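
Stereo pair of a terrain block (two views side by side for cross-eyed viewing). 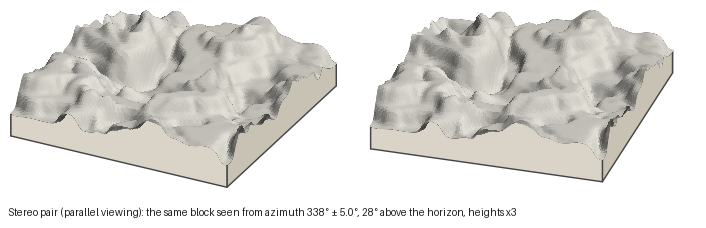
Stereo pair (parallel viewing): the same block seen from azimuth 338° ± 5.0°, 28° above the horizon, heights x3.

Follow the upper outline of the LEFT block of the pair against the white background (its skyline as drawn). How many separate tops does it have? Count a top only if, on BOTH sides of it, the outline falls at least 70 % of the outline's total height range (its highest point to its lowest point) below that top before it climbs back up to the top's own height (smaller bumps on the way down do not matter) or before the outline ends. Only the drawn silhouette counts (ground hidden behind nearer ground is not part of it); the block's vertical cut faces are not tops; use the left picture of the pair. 0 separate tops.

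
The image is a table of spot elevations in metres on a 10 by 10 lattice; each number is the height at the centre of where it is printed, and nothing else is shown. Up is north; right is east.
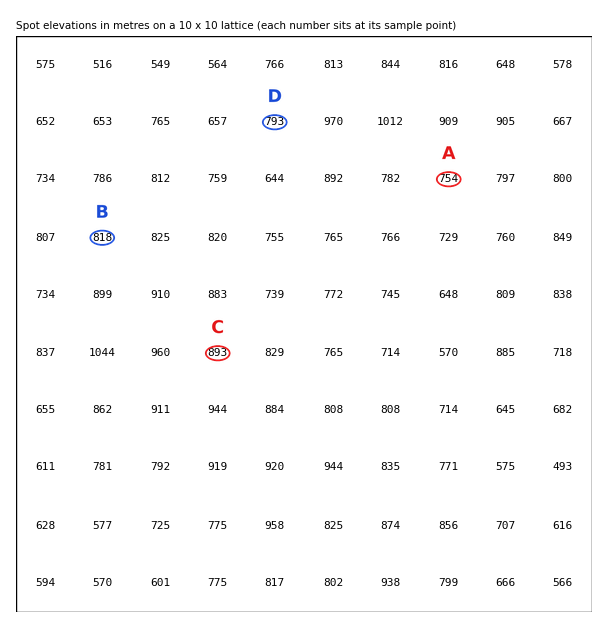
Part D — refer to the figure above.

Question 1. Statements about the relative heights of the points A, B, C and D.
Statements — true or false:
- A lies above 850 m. false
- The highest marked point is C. true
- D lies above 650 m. true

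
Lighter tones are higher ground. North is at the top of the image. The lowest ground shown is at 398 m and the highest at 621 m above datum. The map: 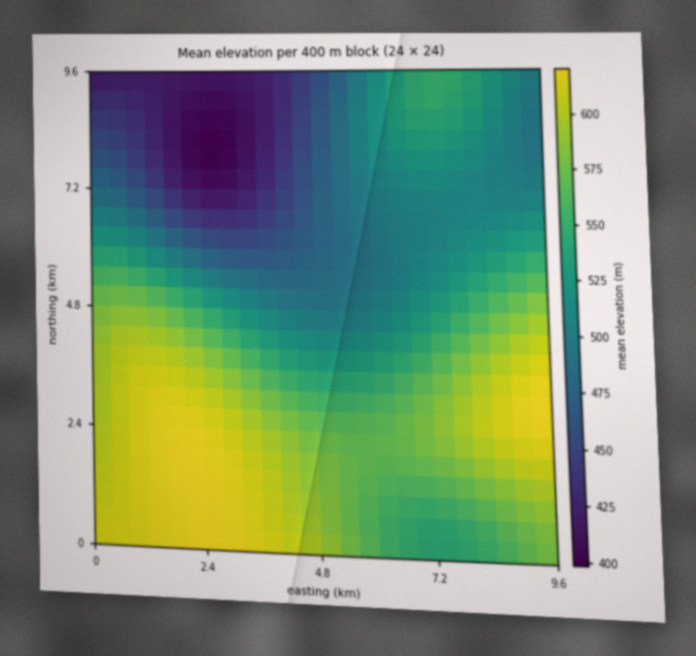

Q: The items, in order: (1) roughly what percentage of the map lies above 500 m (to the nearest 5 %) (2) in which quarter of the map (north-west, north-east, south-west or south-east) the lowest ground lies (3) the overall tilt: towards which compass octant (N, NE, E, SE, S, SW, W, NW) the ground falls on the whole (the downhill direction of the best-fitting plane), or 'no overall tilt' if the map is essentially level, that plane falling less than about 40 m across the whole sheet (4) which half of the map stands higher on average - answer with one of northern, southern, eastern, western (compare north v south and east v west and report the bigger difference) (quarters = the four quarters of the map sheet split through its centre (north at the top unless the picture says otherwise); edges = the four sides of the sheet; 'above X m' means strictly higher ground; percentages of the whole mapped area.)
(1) Roughly 70 % of the ground is higher than 500 m.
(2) The lowest ground is in the north-west quarter.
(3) The general tilt is down to the north (the land rises towards the south).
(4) Taken as a whole, the southern half is higher than the northern.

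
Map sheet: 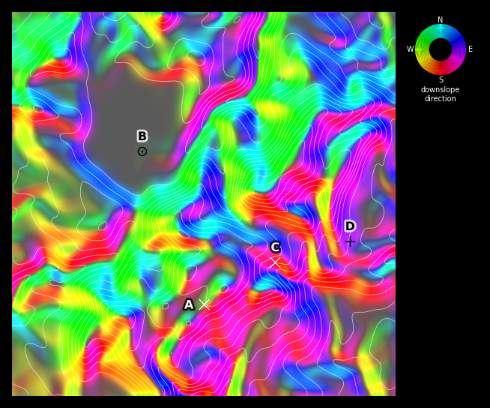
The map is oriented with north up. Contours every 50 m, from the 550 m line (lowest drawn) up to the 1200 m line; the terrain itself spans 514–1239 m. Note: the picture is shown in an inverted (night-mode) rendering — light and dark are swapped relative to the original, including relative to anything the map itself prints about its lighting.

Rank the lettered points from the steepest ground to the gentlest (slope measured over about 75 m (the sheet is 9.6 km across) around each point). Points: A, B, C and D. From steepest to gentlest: C D A B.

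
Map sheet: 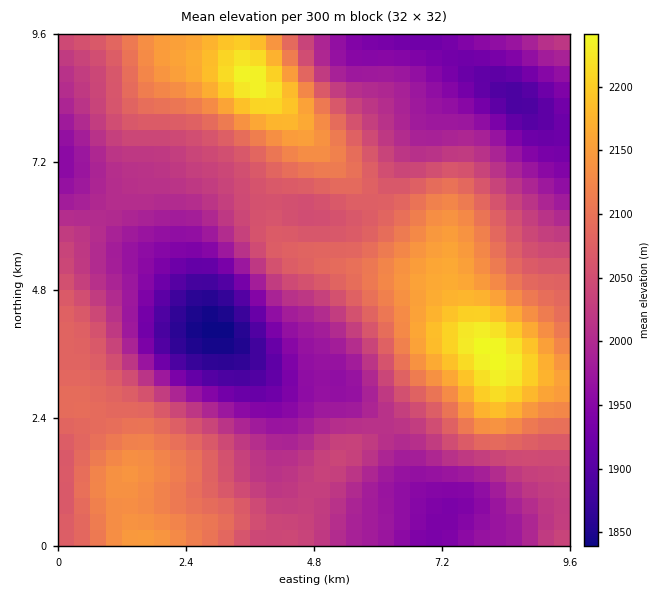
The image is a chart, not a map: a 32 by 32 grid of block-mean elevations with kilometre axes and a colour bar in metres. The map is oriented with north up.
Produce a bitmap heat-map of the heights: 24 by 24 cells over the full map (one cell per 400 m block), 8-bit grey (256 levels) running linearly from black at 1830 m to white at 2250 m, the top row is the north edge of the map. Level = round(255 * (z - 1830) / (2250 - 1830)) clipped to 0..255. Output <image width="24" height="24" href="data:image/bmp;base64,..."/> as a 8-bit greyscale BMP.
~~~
<image width="24" height="24" href="data:image/bmp;base64,Qk12BgAAAAAAADYEAAAoAAAAGAAAABgAAAABAAgAAAAAAEACAAATCwAAEwsAAAABAAAAAAAAAAAAAAEBAQACAgIAAwMDAAQEBAAFBQUABgYGAAcHBwAICAgACQkJAAoKCgALCwsADAwMAA0NDQAODg4ADw8PABAQEAAREREAEhISABMTEwAUFBQAFRUVABYWFgAXFxcAGBgYABkZGQAaGhoAGxsbABwcHAAdHR0AHh4eAB8fHwAgICAAISEhACIiIgAjIyMAJCQkACUlJQAmJiYAJycnACgoKAApKSkAKioqACsrKwAsLCwALS0tAC4uLgAvLy8AMDAwADExMQAyMjIAMzMzADQ0NAA1NTUANjY2ADc3NwA4ODgAOTk5ADo6OgA7OzsAPDw8AD09PQA+Pj4APz8/AEBAQABBQUEAQkJCAENDQwBEREQARUVFAEZGRgBHR0cASEhIAElJSQBKSkoAS0tLAExMTABNTU0ATk5OAE9PTwBQUFAAUVFRAFJSUgBTU1MAVFRUAFVVVQBWVlYAV1dXAFhYWABZWVkAWlpaAFtbWwBcXFwAXV1dAF5eXgBfX18AYGBgAGFhYQBiYmIAY2NjAGRkZABlZWUAZmZmAGdnZwBoaGgAaWlpAGpqagBra2sAbGxsAG1tbQBubm4Ab29vAHBwcABxcXEAcnJyAHNzcwB0dHQAdXV1AHZ2dgB3d3cAeHh4AHl5eQB6enoAe3t7AHx8fAB9fX0Afn5+AH9/fwCAgIAAgYGBAIKCggCDg4MAhISEAIWFhQCGhoYAh4eHAIiIiACJiYkAioqKAIuLiwCMjIwAjY2NAI6OjgCPj48AkJCQAJGRkQCSkpIAk5OTAJSUlACVlZUAlpaWAJeXlwCYmJgAmZmZAJqamgCbm5sAnJycAJ2dnQCenp4An5+fAKCgoAChoaEAoqKiAKOjowCkpKQApaWlAKampgCnp6cAqKioAKmpqQCqqqoAq6urAKysrACtra0Arq6uAK+vrwCwsLAAsbGxALKysgCzs7MAtLS0ALW1tQC2trYAt7e3ALi4uAC5ubkAurq6ALu7uwC8vLwAvb29AL6+vgC/v78AwMDAAMHBwQDCwsIAw8PDAMTExADFxcUAxsbGAMfHxwDIyMgAycnJAMrKygDLy8sAzMzMAM3NzQDOzs4Az8/PANDQ0ADR0dEA0tLSANPT0wDU1NQA1dXVANbW1gDX19cA2NjYANnZ2QDa2toA29vbANzc3ADd3d0A3t7eAN/f3wDg4OAA4eHhAOLi4gDj4+MA5OTkAOXl5QDm5uYA5+fnAOjo6ADp6ekA6urqAOvr6wDs7OwA7e3tAO7u7gDv7+8A8PDwAPHx8QDy8vIA8/PzAPT09AD19fUA9vb2APf39wD4+PgA+fn5APr6+gD7+/sA/Pz8AP39/QD+/v4A////AJSitsC+tqyikIKBfnNkXFVJQkVQVVttfJKltrq1rqahlYR8e3VnXVVMREJJVF5td5KpuLmzqp+UiHl0eXhsXlVNSEZKWWp1eZOouLy2raGQf3Jwdnx4aFpUVltga3h9fpKgrbWxqJ2Ne25obXl/dmhjbHyHjY2KiZmdoaekmIt6aV1XXWlvcG5ygJaut66inp+fm5uSf2tZSkRGUFdYYXGClKzL29C9tp2clopzVkE0LS87TFFQYH6ZrsPe7+jUxpiXi3BLLBwXFyI6TlNVa42uxtru+PHawpiTf1syFwsIDSRCU1llfZy71Of2+OjNs5eNdVMvFgkHEzNQW2R4kKa/0+Ls5tK6p5CAbFQ4HxERI0lmb3qNn6+/zNPVy7ennYRyY1VCLyMnPmWBi5OdqLXCyszFtaOYlX1uX1NJQDtFX4CTmJydo7C8xsi9qZWKiHduYlhSTk9edouSkJCRl6OxvsO2oIt+eGdoaGRhXmJuf4qKhYeNkpmmtbqsloJyZ1hhaWxsbHB4goqMjJGYlpKYpquchnRkV09caW5wc3l+hZCboqiml4eCipGGdGJTSE9gcXZ2eYCGj5+uubenj3ltbHJwYk9BPVdrfoiIiY6Zqr3JybaagW9hW11bTTkxN2R2iJifoqq60eLgy6eHdWldVVFHNSYqOW16iqGyucTY7/XgtodtZmNbUEQ3Kig0RHN+jaW7xc7g8u3JlWlTUFFNRTw3Nz5NV4GKl6u+xcvY4tawg2BLQ0A9Oz9GTVRkcA=="/>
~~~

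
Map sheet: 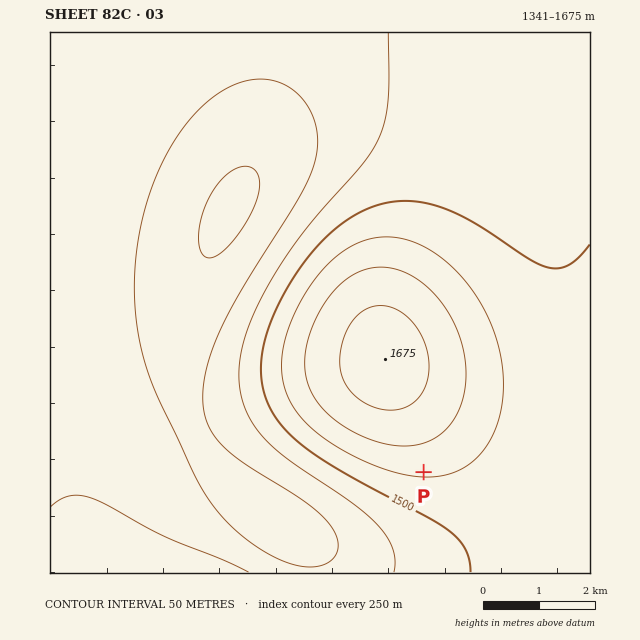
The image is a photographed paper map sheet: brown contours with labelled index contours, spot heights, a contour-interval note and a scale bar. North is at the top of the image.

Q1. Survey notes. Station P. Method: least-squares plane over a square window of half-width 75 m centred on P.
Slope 5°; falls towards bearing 179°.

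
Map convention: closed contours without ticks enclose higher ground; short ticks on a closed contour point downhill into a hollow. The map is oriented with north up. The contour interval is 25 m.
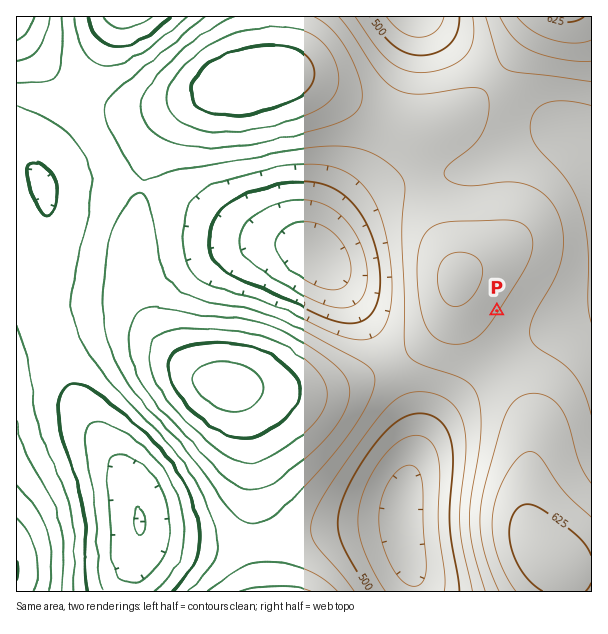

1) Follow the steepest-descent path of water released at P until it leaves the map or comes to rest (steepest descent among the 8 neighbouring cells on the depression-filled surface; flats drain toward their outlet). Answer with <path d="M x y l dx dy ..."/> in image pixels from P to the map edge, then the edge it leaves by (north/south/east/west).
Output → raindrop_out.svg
<path d="M497 311l15 15 79 0"/>
exit: east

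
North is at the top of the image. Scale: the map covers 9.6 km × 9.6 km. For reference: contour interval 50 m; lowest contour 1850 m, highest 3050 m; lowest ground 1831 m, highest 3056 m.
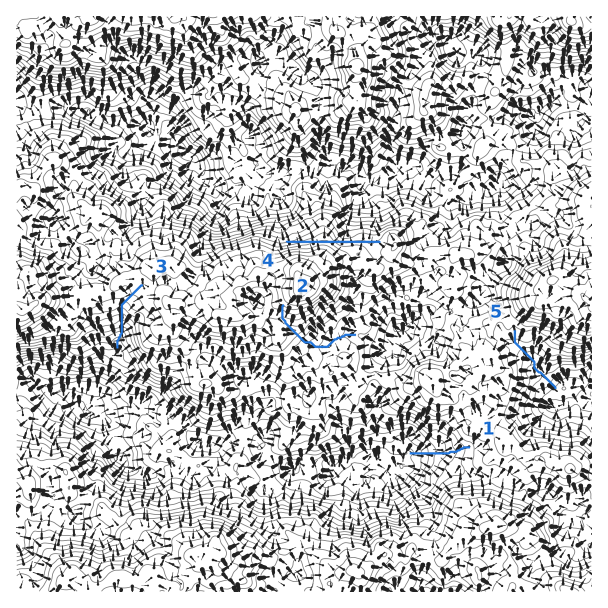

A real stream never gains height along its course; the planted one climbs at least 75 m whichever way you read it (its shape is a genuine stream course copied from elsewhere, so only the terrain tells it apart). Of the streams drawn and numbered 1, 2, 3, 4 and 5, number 4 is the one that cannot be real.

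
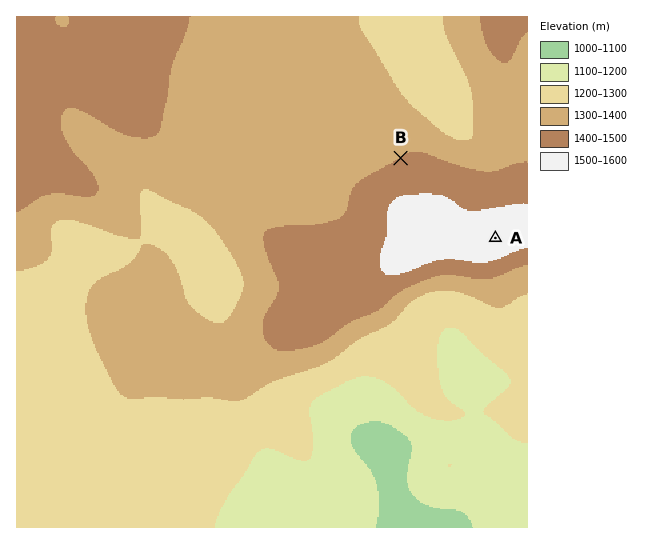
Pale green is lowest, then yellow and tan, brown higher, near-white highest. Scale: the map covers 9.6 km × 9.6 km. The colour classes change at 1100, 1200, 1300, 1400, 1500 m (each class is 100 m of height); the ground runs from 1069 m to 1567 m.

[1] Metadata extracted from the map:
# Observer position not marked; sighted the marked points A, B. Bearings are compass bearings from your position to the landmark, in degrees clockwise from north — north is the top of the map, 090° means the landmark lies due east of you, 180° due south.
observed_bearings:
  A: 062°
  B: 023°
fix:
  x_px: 329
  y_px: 326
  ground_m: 1430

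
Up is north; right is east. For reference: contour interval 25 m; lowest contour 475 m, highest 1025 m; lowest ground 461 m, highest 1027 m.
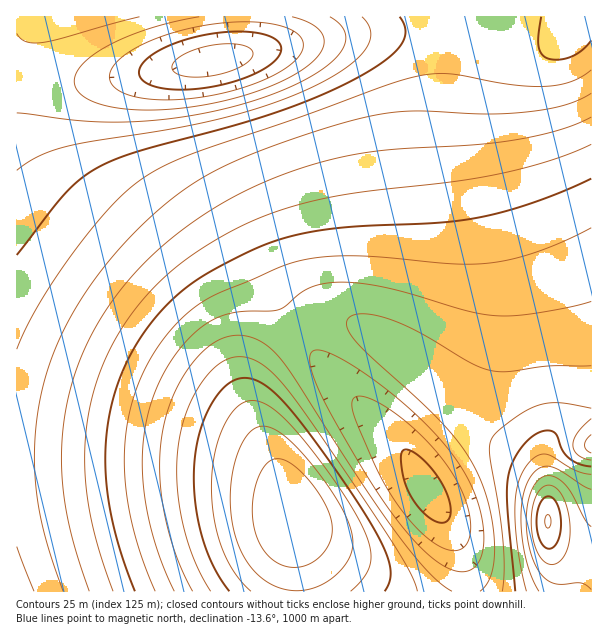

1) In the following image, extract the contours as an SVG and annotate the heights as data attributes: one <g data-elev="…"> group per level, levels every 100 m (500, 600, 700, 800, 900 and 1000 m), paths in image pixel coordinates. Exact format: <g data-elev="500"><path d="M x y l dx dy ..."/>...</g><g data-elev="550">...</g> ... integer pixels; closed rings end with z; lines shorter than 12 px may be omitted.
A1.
<g data-elev="500"><path d="M167 89l-12-2-9-4-6-6-1-6 3-6 7-8 11-7 14-6 32-9 34-3 15 1 12 2 8 4 6 6 0 8-7 9-11 8-17 7-19 7-21 4-21 2z"/></g><g data-elev="600"><path d="M362 17l6 7 3 9-2 9-5 9-9 9-13 11-37 20-41 15-49 14-41 8-82 13-30 7-24 9-21 13"/></g><g data-elev="700"><path d="M591 117l-31 13-41 9-42 6-102 6-34 6-35 10-43 16-39 19-38 25-34 28-31 35-25 37-18 39-12 42-4 44 2 43 8 44 17 52"/></g><g data-elev="800"><path d="M462 572l-7-1-9-4-20-14-21-23-24-32-31-51-30-54-10-28 0-9 3-5 8-1 15 6 21 12 26 18 43 38 18 20 14 18 11 18 7 18 6 18 2 18-1 15-4 13-8 8z"/><path d="M591 301l-22 6-35 6-21 3-18 0-28-5-84-24-26-4-22-1-15 2-12 5-29 20-46 4-15 4-14 8-21 20-20 29-13 31-6 33-1 36 5 39 11 41 15 37"/></g><g data-elev="900"><path d="M351 591l14-15 6-15-2-16-9-23-27-43-37-48-24-23-11-6-9-2-7 2-8 5-7 9-6 10-9 27-4 33 3 32 8 30 12 24 17 19"/><path d="M591 474l-15-3-24-15-7-2-6 1-6 4-10 12-7 20-1 25 3 38 8 37"/></g><g data-elev="1000"><path d="M546 548l5 1 5-4 3-8 2-10-3-20-4-8-5-3-4 1-4 4-3 8-1 9 2 19 3 7z"/></g>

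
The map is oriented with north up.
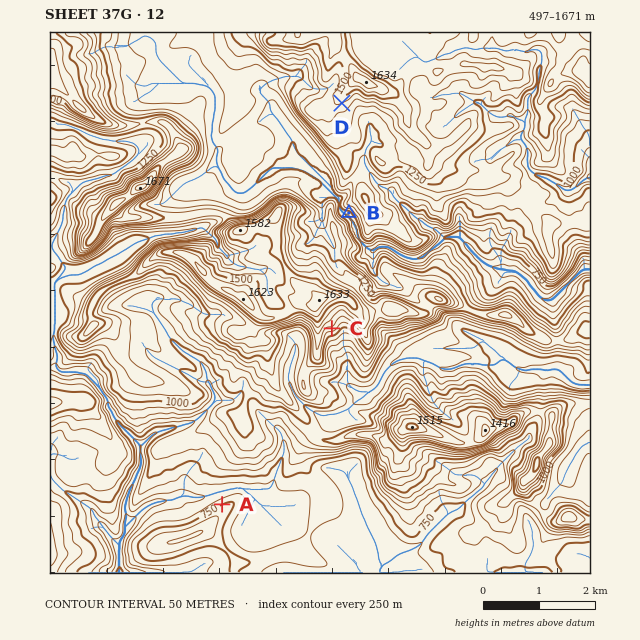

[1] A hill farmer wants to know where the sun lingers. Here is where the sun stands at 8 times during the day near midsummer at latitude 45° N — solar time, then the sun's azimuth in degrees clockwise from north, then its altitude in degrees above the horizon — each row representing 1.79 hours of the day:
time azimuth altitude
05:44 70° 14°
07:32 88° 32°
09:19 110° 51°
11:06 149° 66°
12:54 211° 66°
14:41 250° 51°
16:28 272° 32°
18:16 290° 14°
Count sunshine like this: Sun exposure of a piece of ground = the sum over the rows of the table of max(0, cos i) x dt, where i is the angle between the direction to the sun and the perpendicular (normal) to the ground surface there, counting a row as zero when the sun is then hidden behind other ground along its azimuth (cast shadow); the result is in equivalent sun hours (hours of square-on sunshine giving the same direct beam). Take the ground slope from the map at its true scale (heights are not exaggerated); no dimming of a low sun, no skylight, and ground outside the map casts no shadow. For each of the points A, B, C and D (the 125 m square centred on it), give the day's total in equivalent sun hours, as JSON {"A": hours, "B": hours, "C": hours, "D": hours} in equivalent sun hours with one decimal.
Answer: {"A": 7.8, "B": 6.4, "C": 7.8, "D": 8.6}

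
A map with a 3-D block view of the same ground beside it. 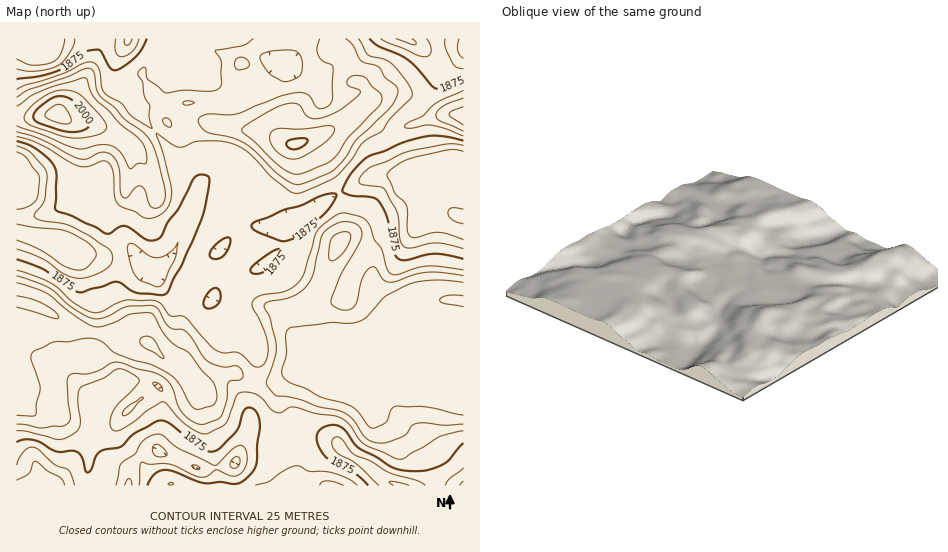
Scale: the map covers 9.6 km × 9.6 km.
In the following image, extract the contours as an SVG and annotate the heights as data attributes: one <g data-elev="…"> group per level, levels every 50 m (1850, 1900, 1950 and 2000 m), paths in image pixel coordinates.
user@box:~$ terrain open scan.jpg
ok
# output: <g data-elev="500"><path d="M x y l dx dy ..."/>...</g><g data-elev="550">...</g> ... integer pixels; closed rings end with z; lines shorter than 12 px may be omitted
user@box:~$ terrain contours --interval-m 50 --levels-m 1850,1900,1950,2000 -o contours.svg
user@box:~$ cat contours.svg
<g data-elev="1850"><path d="M116 485l5-22 14-9 9-14 10-5 8 0 16 13 37 18 22-20 6 0 3 6 1 8-2 8-4 6-6 2-6-1-13-5-9 6-7 1-29-13-21 0-9-2-1 5-1 18"/><path d="M379 485l-24-22-19-11-4-7 2-7 3-1 4 1 10 14 5 4 14 5 20 12 27 7 8 5"/><path d="M445 485l5-7 13-10"/><path d="M17 465l3-8 5-7 4-2 6 0 20 17 14 5 5 15"/><path d="M154 286l-14-6-6-6-6-18 0-11 2-2 3 1 16 12 9 2 6-2 6-4 8-10-3 16-10 23-5 5z"/><path d="M463 249l-25-6-10 1-17 4-7-1-4-8-3-27-12-22-4-3-19-3-3-3 3-6 7-7 36-16 42-8 16 1"/><path d="M17 146l14 7 13 14 3 6-2 27-10 14 0 3 7 4 25 4 21 10 21 14 3 4 1 6-4 7-8 6-13 5-11 1-14-4-22-16-24-9"/><path d="M463 69l-7-2-3-3-8-16 0-9"/><path d="M75 39l-1 5-4 9-6 8-7 5-9 3-13 2-18-2"/><path d="M139 39l-6 11-6 5-5 2-4-1-2-5 0-12"/><path d="M427 39l3 5 1 7-1 4-5 2-8-2-36-16"/></g><g data-elev="1900"><path d="M168 484l4 1 1-2-2-1z"/><path d="M357 485l-8-6-13-5-10-2-17-1-12-5-12 4-16 12-14 3"/><path d="M17 431l10 0 30 8 7 0 9-5 4-3 3-6-2-24 2-12 3-3 21-8 11-8 4-1 13 4 7 7-7 11-14 13-5 8-3 13 1 3 4 3 4-1 7-3 21-17 15-8 4 1 12 15 10 8 12 7 8 0 17-9 12-28 2-3 6-1 8 1 6 3 12 13 6 4 4-1 7-4 5-1 22 6 25 4 9 7 10 15 5 5 34 15 6 0 36-23 23-5"/><path d="M160 391l-6-6-1-2 4 0 4 3 1 5z"/><path d="M463 270l-35-4-11 2-19 6-6 0-5-4-5-20-8-11-4-13-3-5-6-4-13-4-6 0-5 1-15 11-6 7-11 40-7 11-11 8-25 4-6 3-3 3-1 6 12 23 4 17 0 8-3 7-2 3-5 2-6-2-14-12-15 0-8-3-28-31-6-3-10 0-9-11-5-4-31-1-10 4-14 8-10 0-18-9-15-15-9-5-33-13"/><path d="M17 136l22 8 39 22 10 0 15-5 5 1 3 4 2 6 1 23 3 8 5 4 12 4 12 7 8 0 8-5 6-6 3-10-1-15-13-49 15 11 7 3 6 0 10-5 7-1 19 0 14 4 14 8 22 23 16 13 7 4 6 0 29-12 8-6 15-16 10-15 20-13 8-12 22-22 0-5-2-6-15-19-10-7-17-5-10-16"/><path d="M463 90l-25 12-15 14-15 7-4 3 2 2 4 0 15-3 7 0 15 4 16 7"/><path d="M281 81l-10-6-5-5-6-10 2-6 9-3 16-1 7 1 5 3 3 9-2 12-9 6z"/><path d="M253 39l-10 7-27 4 5 12 1 21-2 5-5 3-32-1-18 3-17-14-3-12-4 2-3 6 4 7 2 14 6 9-1 12 3 12-19-12-11-14-17-10-3-6-3-18-3-5-4-2-8 1-20 10-38 12-9 5"/></g><g data-elev="1950"><path d="M17 415l16 1 3-2 0-10 4-17-9-28 2-7 21-10 15 0 16-4 14 2 17 14 35 10 17 9 10 10 11 20 6 6 5 0 13-4 3-4 1-5-2-10-3-6-11-11-12-16-14-8-7-6-16-25-5-2-16 2-23 11-9 2-5-1-19-10-29-23-29-10"/><path d="M463 282l-25-2-24 2-29 14-18 20-7 5-11 2-19 0-40 5-4 6 0 20-4 18 2 6 7 5 14 5 16 9 22 6 10 4 6 6 9 12 4 3 14-6 5-12 5-4 30 1 37 8"/><path d="M330 260l3 1 3-2 10-9 4-11 1-3-2-3-8-1-9 6-3 15z"/><path d="M293 174l11-1 28-13 7-7 9-15 31-33 3-5-1-5-9-9-7-8-10-3-6 3-2 4 1 3 11 5 1 3-16 14-14 8-11 3-8 0-6-4-6-9-11-1-16 6-30 18 0 3 1 2 12 9 21 21 9 7z"/><path d="M17 126l59 22 8 1 18-4 9 1 10 7 9 16 8-6 7 1 1-2 0-10-5-11-21-17-11-13-13-12-5-7-6-14-39 11-15 7-14 10"/><path d="M463 107l-11 4-3 3 1 3 13 8"/></g><g data-elev="2000"><path d="M289 148l5 1 5-1 6-3 3-5-6-2-12 2-4 4z"/><path d="M69 132l15-2 4-3 2-3-14-20-6-5-8-3-8 1-14 9-6 7 0 6 4 4z"/></g>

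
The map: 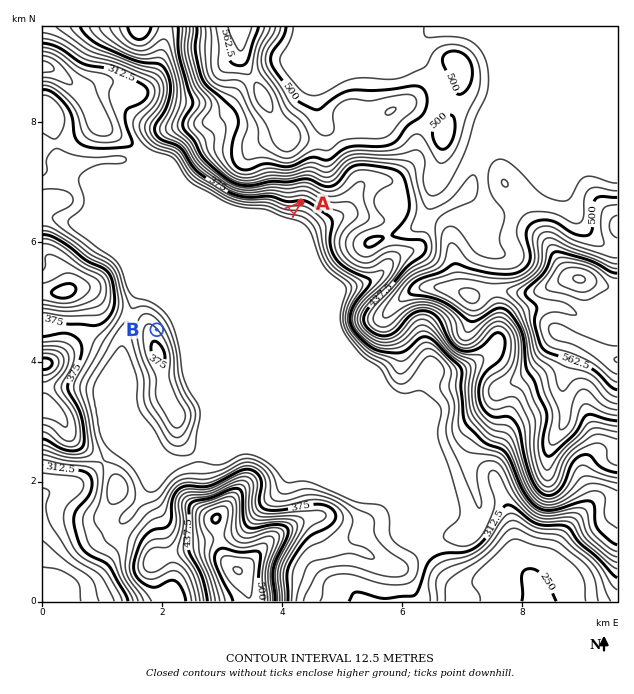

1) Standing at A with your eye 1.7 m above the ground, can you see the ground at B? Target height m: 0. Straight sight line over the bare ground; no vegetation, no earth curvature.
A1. yes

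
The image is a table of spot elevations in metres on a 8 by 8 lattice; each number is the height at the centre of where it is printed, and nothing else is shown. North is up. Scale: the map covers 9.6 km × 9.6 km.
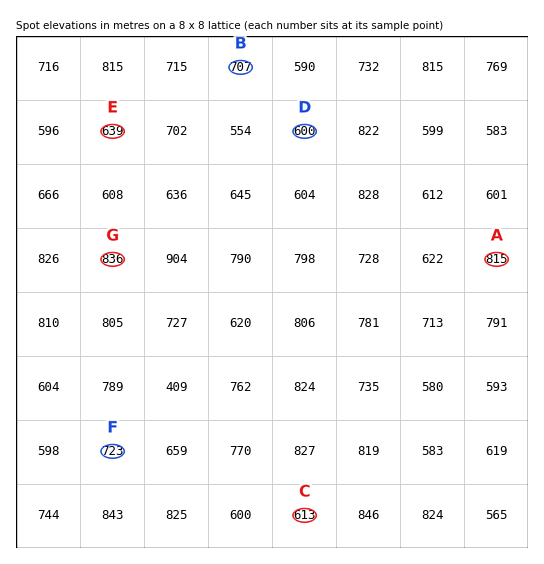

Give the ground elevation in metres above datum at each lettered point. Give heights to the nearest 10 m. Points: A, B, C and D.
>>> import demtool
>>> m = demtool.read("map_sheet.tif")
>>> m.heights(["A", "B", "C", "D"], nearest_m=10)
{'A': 820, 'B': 710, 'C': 610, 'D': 600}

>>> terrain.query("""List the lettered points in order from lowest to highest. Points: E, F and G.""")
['E', 'F', 'G']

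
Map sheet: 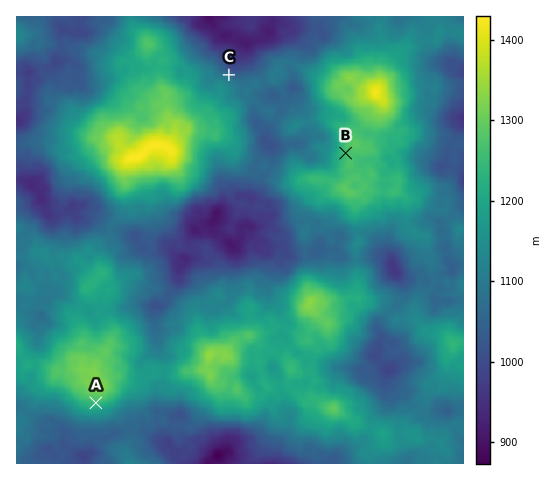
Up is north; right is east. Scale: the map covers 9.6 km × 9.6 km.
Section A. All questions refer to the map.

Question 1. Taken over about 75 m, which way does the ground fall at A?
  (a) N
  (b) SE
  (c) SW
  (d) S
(d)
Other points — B W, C NE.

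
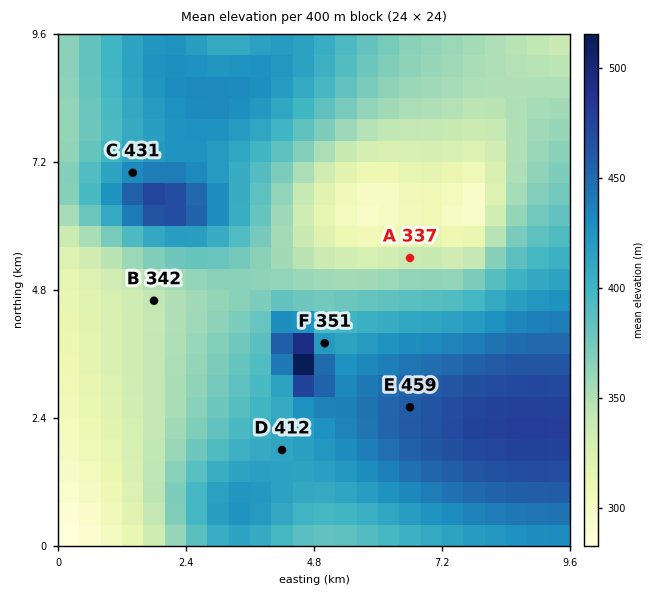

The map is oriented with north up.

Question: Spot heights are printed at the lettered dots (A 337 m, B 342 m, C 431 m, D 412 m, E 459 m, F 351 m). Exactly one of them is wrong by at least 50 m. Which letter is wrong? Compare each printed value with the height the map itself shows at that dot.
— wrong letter F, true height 414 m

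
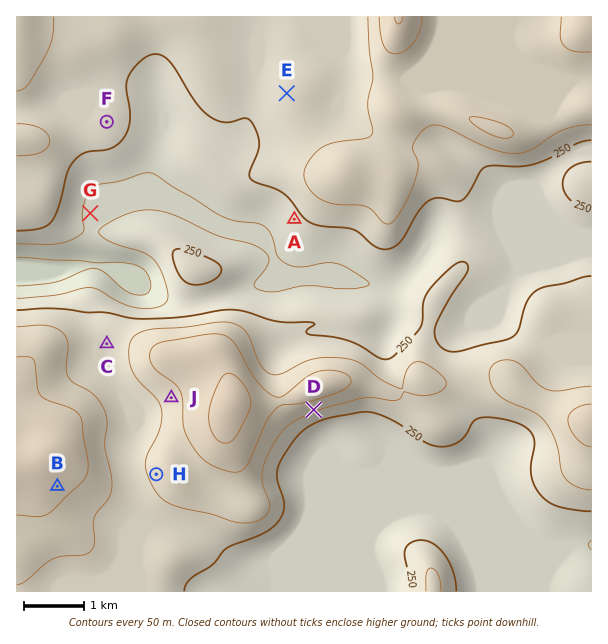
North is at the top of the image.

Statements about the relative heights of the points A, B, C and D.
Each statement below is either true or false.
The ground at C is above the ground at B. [false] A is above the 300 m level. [false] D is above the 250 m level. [true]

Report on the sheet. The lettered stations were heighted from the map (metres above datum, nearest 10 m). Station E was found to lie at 280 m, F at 260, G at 200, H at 320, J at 330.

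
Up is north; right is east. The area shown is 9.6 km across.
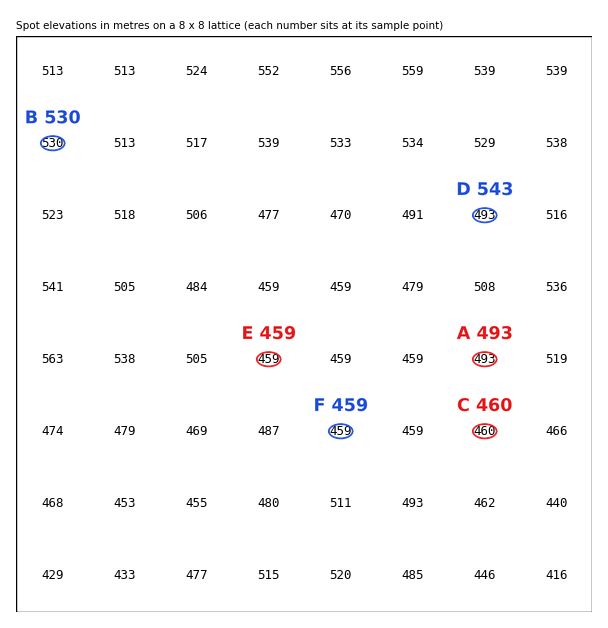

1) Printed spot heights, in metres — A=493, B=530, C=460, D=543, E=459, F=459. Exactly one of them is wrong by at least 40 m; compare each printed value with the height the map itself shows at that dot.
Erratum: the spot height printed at D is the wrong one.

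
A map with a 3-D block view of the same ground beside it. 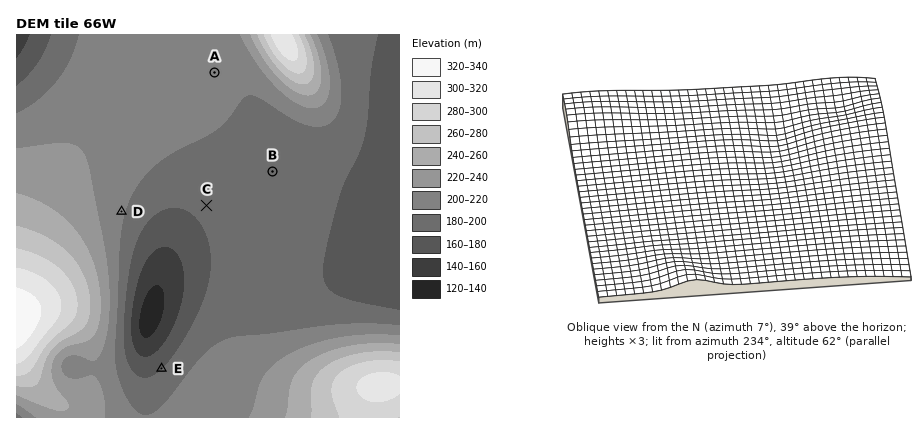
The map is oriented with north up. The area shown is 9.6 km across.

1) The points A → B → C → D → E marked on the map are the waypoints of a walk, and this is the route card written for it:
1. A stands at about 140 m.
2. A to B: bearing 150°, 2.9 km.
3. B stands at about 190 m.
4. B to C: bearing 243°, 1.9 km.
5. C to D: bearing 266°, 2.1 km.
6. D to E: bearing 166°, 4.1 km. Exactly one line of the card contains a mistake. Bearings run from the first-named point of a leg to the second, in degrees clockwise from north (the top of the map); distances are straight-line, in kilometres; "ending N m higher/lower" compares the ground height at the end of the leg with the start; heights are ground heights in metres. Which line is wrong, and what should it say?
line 1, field height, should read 210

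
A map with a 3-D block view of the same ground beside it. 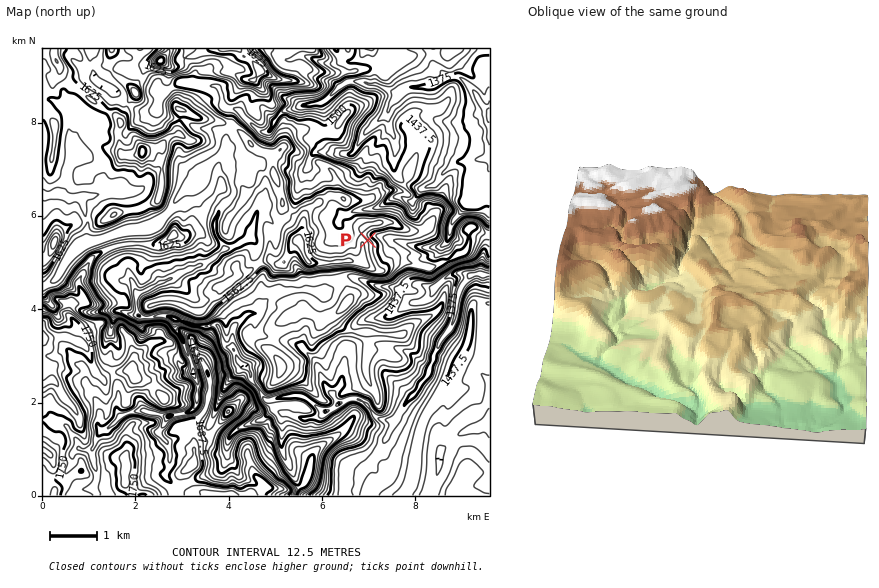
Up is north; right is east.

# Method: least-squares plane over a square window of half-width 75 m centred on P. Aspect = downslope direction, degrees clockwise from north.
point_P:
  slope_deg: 11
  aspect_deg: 53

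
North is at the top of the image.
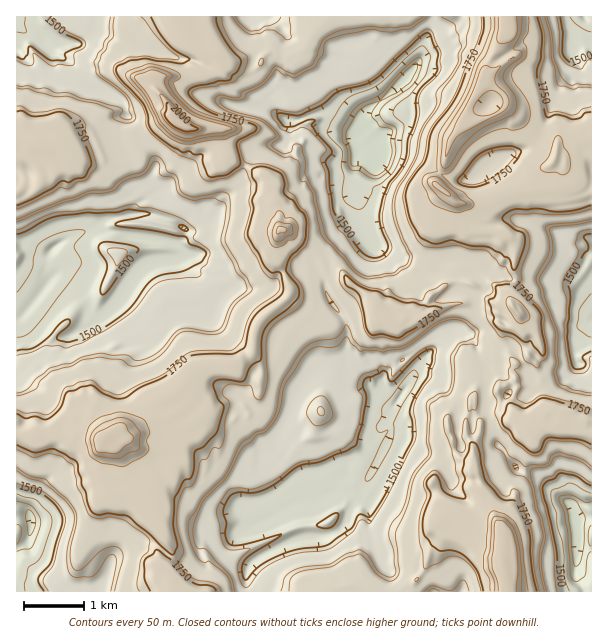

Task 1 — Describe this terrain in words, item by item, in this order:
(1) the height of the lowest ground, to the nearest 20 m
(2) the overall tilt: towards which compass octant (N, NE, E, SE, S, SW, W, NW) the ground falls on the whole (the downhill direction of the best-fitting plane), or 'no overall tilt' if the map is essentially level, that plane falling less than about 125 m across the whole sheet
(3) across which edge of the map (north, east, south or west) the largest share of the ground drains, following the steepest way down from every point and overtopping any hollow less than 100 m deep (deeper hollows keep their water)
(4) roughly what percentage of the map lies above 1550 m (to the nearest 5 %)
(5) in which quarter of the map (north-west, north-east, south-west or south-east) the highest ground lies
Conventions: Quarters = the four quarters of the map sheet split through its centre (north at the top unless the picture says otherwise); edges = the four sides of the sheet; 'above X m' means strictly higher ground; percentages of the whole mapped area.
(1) About 1340 m is the lowest elevation on the sheet.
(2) No overall tilt - high and low ground are spread across the sheet.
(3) The largest share of the runoff leaves by the western edge.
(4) Roughly 80 % of the ground is higher than 1550 m.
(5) The highest point lies in the north-west quarter of the map.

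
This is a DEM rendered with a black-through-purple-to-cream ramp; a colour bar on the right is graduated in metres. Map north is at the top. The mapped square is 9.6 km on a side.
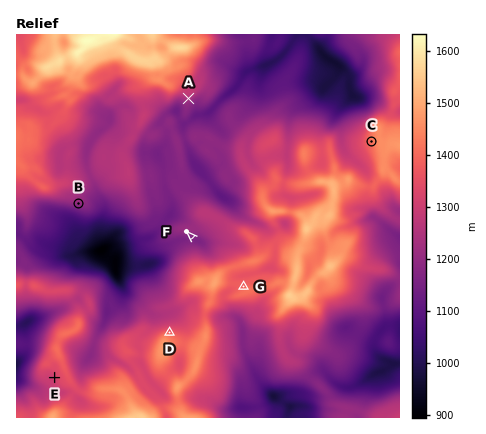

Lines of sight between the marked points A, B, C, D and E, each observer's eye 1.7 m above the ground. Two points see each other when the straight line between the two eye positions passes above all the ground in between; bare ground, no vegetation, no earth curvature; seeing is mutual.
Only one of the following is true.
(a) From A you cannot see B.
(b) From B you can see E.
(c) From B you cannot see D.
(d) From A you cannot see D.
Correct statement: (a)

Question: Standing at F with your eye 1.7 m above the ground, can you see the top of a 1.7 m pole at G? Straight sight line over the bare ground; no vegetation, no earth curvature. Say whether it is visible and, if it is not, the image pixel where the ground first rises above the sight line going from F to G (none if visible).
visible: false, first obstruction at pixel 217 261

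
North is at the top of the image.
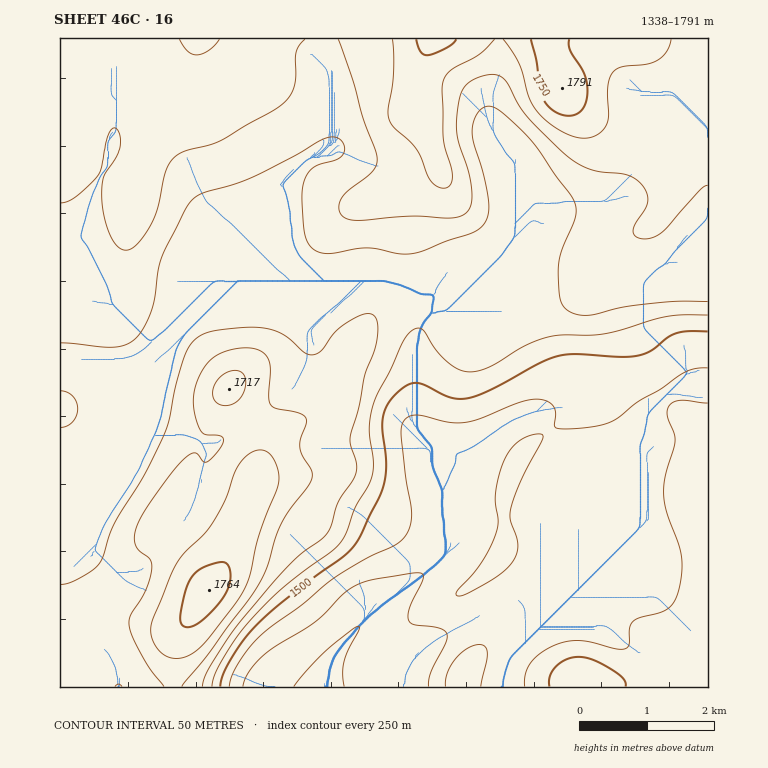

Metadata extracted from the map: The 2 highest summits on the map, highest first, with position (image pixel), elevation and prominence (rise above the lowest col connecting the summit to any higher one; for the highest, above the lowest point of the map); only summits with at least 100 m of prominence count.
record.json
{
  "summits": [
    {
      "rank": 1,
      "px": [562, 88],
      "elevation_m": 1791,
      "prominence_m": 453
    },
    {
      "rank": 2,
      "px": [209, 590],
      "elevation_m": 1764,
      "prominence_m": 175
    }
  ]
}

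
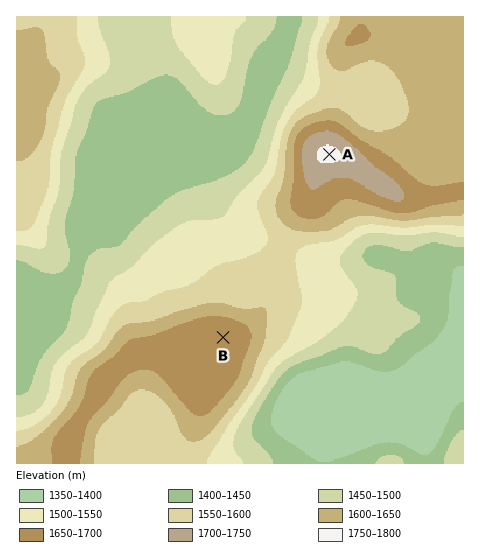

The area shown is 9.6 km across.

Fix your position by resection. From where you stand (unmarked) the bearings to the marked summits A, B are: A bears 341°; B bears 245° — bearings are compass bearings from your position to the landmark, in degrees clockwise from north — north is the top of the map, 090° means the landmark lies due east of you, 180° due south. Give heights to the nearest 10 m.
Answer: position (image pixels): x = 369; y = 269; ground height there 1460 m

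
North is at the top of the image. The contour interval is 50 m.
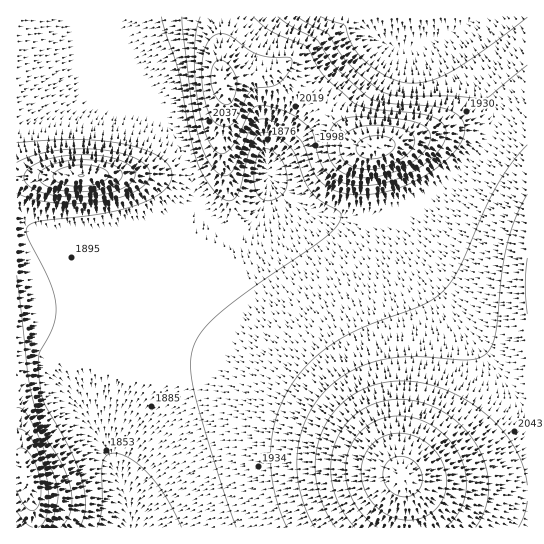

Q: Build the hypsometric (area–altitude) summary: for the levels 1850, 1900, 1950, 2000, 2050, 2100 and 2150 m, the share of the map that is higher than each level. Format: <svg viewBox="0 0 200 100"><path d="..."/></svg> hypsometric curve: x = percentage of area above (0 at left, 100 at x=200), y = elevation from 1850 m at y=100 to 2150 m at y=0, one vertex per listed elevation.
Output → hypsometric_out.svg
<svg viewBox="0 0 200 100"><path d="M189 100l-65-17-48-16-24-17-21-17-14-16-8-17"/></svg>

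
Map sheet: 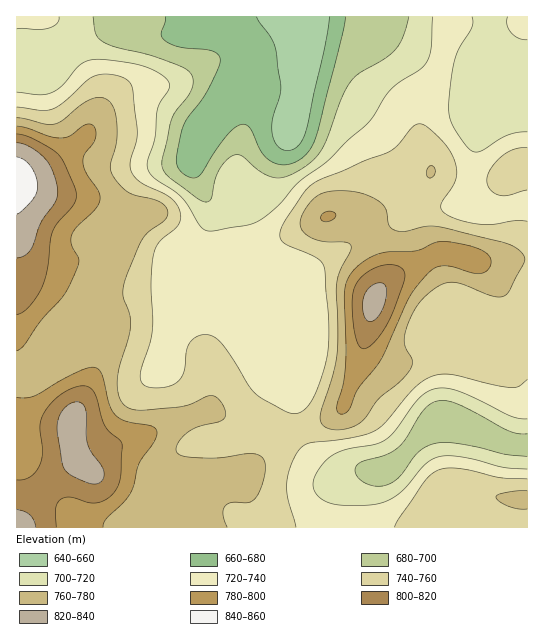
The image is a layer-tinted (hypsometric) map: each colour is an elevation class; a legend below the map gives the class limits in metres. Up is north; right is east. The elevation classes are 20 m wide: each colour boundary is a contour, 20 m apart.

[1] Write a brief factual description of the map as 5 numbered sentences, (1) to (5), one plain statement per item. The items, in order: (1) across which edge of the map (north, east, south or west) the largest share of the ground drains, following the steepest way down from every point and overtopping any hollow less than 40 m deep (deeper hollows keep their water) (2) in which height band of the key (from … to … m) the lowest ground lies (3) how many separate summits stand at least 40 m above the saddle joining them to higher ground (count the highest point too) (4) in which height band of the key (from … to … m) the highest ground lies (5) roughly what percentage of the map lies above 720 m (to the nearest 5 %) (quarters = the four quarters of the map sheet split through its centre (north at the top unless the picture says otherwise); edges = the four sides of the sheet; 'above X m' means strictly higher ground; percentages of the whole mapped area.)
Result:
(1) Drainage is mainly to the north: more ground falls towards that edge than towards any other.
(2) Between 640 and 660 m: that is the band holding the lowest ground.
(3) 3 summits rise at least 40 m above their surroundings.
(4) Between 840 and 860 m: that is the band holding the highest ground.
(5) Roughly 75 % of the ground is higher than 720 m.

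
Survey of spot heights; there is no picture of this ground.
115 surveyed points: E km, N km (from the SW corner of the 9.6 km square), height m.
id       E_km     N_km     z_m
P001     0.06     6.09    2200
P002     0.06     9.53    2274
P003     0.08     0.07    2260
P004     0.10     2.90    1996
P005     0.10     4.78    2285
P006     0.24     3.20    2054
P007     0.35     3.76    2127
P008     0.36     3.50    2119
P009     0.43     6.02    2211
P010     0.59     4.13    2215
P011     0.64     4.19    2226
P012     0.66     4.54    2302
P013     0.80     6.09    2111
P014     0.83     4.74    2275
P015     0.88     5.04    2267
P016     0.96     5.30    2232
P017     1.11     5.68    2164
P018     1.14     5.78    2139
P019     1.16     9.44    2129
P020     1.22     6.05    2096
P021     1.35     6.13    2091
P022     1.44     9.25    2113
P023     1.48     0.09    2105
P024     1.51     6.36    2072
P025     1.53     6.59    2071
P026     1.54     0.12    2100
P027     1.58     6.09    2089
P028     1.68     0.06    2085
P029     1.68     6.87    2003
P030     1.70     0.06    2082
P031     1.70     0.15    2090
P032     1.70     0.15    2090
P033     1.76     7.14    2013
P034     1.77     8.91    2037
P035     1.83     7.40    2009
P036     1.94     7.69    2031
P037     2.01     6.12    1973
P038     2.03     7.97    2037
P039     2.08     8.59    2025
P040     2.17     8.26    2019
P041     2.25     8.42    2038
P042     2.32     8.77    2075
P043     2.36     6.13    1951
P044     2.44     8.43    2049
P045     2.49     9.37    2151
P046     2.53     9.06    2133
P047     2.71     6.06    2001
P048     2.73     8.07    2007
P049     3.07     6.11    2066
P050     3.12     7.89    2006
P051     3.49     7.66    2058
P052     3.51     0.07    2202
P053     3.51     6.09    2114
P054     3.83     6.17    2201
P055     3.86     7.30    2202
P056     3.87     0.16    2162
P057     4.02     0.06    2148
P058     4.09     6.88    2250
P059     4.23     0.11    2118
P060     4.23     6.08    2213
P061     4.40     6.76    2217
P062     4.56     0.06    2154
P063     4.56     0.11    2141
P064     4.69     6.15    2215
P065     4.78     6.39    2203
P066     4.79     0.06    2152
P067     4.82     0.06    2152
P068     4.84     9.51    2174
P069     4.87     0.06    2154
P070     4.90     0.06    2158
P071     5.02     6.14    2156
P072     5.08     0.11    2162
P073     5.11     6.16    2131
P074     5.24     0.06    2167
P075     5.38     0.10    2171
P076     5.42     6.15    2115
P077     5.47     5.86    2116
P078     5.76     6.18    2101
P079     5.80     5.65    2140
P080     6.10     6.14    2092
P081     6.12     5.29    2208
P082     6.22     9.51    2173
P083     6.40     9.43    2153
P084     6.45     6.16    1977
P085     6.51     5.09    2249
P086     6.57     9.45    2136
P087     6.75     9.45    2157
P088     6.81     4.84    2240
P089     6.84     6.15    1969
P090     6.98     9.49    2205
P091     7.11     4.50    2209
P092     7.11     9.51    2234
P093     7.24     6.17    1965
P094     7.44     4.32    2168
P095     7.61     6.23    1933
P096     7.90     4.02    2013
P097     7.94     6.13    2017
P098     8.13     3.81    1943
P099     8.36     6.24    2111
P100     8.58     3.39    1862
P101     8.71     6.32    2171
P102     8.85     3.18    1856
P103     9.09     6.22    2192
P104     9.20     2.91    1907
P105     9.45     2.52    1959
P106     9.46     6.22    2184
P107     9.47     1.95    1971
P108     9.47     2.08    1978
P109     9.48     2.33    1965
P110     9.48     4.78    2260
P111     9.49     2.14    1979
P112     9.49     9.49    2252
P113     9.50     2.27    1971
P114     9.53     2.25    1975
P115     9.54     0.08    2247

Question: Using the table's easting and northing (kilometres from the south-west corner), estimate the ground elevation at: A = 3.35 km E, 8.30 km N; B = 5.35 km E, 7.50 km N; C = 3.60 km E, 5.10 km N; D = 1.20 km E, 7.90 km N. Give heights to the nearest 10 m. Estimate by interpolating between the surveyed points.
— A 2120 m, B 2090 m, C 2050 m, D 2040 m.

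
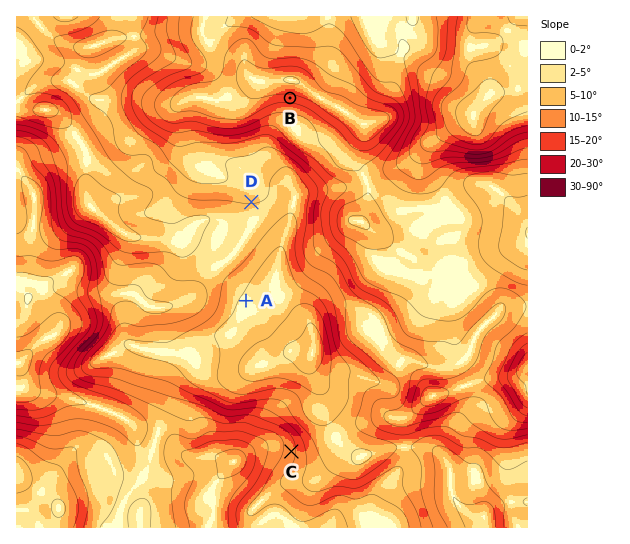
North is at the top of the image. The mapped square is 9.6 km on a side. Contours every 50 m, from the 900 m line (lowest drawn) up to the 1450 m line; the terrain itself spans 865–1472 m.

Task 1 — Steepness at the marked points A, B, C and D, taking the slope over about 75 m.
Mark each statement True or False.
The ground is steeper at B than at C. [True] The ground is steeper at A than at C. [False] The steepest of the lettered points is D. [False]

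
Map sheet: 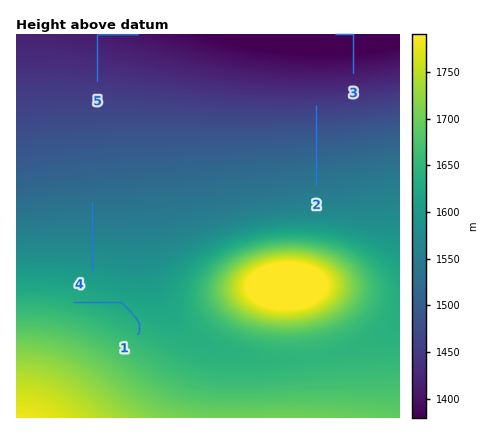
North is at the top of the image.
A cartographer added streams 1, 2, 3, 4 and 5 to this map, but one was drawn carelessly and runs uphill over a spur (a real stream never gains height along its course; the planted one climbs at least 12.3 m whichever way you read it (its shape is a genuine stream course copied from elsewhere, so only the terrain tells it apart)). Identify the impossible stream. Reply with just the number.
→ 1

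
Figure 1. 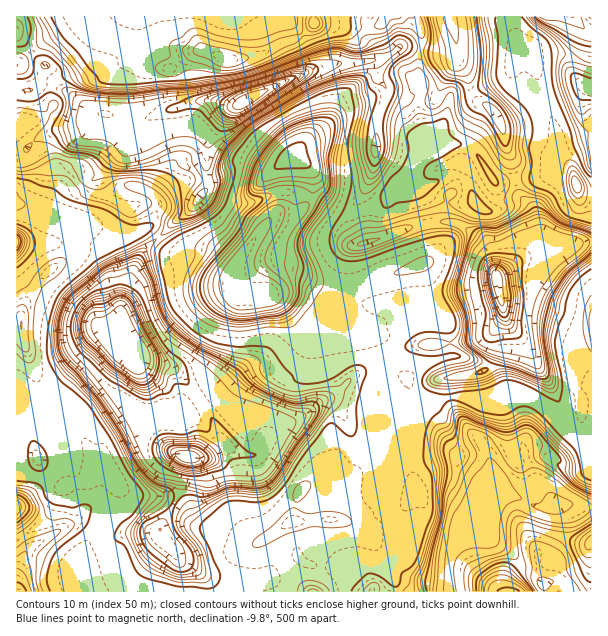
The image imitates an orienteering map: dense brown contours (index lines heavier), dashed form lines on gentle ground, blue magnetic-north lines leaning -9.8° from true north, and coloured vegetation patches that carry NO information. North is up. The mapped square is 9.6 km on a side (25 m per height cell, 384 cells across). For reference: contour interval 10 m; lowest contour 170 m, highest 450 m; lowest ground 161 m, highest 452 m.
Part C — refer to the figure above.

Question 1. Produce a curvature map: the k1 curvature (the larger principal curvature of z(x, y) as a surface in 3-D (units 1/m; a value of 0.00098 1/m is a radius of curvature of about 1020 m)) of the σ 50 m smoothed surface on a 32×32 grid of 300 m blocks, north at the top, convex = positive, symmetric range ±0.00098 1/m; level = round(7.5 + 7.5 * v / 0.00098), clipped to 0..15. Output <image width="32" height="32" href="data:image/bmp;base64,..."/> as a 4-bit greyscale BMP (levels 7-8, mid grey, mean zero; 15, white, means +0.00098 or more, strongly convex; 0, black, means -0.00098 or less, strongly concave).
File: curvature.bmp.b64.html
<image width="32" height="32" href="data:image/bmp;base64,Qk12AgAAAAAAAHYAAAAoAAAAIAAAACAAAAABAAQAAAAAAAACAAATCwAAEwsAABAAAAAAAAAAAAAAABEREQAiIiIAMzMzAERERABVVVUAZmZmAHd3dwCIiIgAmZmZAKqqqgC7u7sAzMzMAN3d3QDu7u4A////AIuIh4vcqYh5uJibqIvNpnmKmIi5damIiIiIisiJq5mKmKmJtofIiYeIiIj3iHqXneqJmaWNqIipiZiI23d7zapsiIjZqsuZiYmIiK93iod2q5iIr+uM3OqIiIith3iHismIife72oadiIiInZd5iM+YiI2qhGyHfqiIiKqaipubiIifi83ZmHn5iIi4p4pZ2IiI+oiZmYiHnYiIm5rsnpiIjNi8mIiInIqYiIvumruYeL2OubmHnOvKiYi5vN37yIrZ2WXJiKuIiZiIvb7aedjMjJd32N25iIiIiYn7iY24zZlnjK+4h4iIiIia95qdqMvJZ3v6m+3Kh4iIifrIusio+KnJ+auazIiIh4ycmMnoiq+pi8m7mZqoiImLzUm4zump/Yyni8h8iby5mfnNmIrKiIrrypjLjGp3m7v4iId06IiKnJzona2YqqiInep375iZmHnHbYrJ6ImamrusrMypmYzdm4u/l72ZuImJqru/eqq5mpmNnsraqLmIiLmoy3m6p3eqjOn5yZaKmZuouKqZloiIiJv/vtyXm5mpl7i5qrd4iInHbfu9yZqaqIm4yHnIq6h5mGeN/dmLmdmdiqeprf7////qh6z8m7qp2Yx4tnuIiJqu//2XiJvXZ8iLvZqpiIiKuYnf/e2l+Ye4nbh5qIiIiYiIiPuq2/d4yfqI"/>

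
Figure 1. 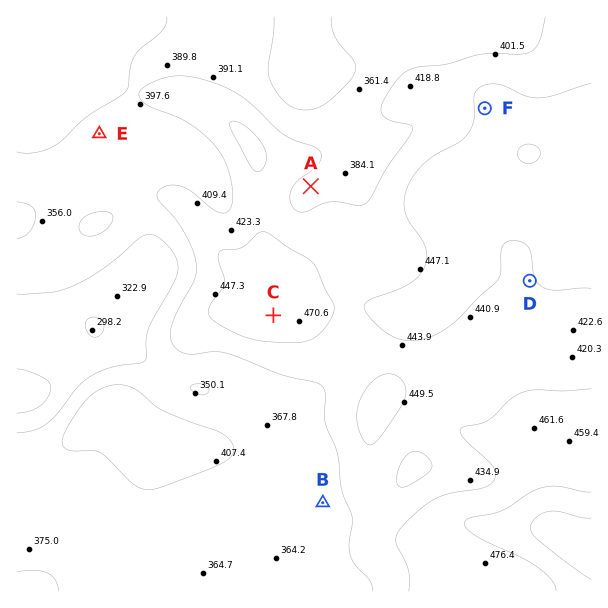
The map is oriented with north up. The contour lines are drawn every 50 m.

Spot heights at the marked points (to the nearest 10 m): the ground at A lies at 390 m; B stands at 370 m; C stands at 490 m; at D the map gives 450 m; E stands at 370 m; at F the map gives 460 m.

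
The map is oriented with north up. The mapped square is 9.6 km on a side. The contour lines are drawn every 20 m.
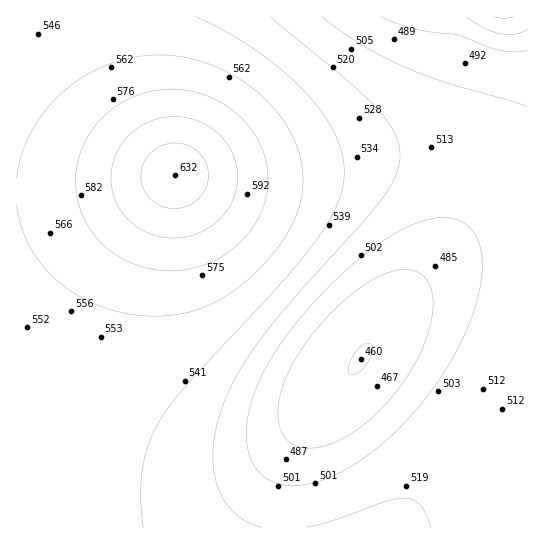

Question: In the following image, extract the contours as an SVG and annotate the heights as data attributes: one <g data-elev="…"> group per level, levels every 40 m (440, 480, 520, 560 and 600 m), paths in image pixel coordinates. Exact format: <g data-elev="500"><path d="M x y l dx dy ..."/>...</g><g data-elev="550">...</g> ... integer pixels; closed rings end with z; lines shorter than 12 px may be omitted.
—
<g data-elev="440"><path d="M513 17l-8 1-11-1"/></g><g data-elev="480"><path d="M302 448l-11-5-7-6-5-11-1-13 2-15 5-17 8-17 10-17 15-20 16-17 17-16 18-12 16-8 13-4 12 0 11 4 6 7 4 9 2 12-1 13-3 16-6 16-18 33-25 30-27 23-14 7-13 6-13 2z"/><path d="M527 50l-13 2-15-2-40-15-42-6-19-5-17-7"/></g><g data-elev="520"><path d="M262 527l-16-6-12-8-10-12-7-16-3-18-1-20 4-21 6-21 17-35 25-37 28-34 70-77 21-25 12-22 4-18-1-12-5-12-7-12-11-14-30-28-76-62"/><path d="M431 527l-5-13-6-9-7-5-10-2-16 3-52 19-29 7"/></g><g data-elev="560"><path d="M17 205l5 24 11 22 15 20 18 17 23 13 25 10 27 5 26 0 24-5 23-8 23-14 21-19 20-23 14-22 8-22 3-22-3-23-8-23-13-21-19-20-23-17-24-12-26-7-26-3-26 2-25 7-24 11-21 15-18 19-15 21-10 24-5 24"/></g><g data-elev="600"><path d="M172 238l11-1 12-3 11-5 11-7 8-9 7-11 4-11 2-12-1-12-3-10-5-11-8-9-8-8-11-6-12-5-12-1-13 0-12 3-11 5-10 8-9 9-6 11-4 10-2 12 1 12 3 12 5 11 8 9 9 8 10 6 12 4z"/></g>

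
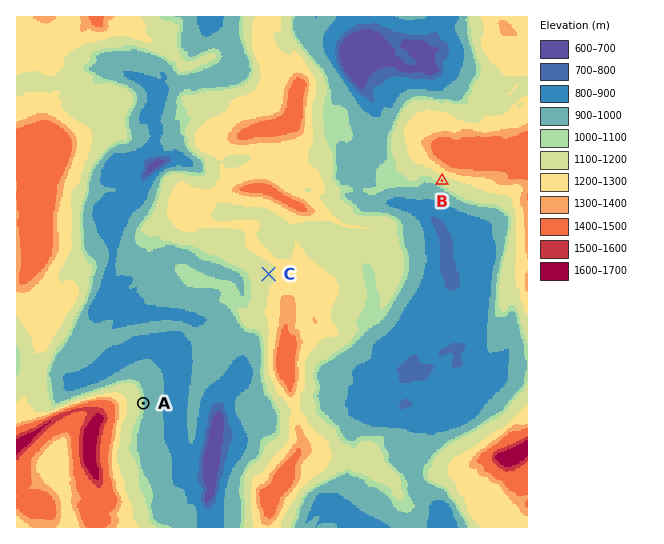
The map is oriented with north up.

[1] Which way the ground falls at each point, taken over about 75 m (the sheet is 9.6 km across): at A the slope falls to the E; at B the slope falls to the SW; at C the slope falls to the W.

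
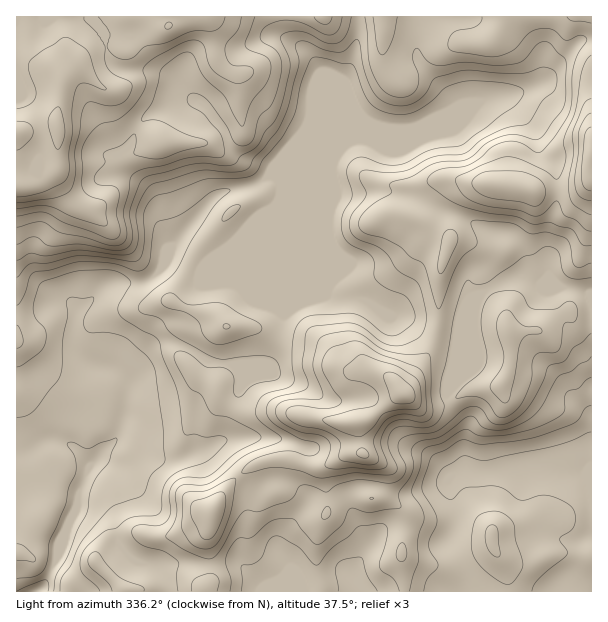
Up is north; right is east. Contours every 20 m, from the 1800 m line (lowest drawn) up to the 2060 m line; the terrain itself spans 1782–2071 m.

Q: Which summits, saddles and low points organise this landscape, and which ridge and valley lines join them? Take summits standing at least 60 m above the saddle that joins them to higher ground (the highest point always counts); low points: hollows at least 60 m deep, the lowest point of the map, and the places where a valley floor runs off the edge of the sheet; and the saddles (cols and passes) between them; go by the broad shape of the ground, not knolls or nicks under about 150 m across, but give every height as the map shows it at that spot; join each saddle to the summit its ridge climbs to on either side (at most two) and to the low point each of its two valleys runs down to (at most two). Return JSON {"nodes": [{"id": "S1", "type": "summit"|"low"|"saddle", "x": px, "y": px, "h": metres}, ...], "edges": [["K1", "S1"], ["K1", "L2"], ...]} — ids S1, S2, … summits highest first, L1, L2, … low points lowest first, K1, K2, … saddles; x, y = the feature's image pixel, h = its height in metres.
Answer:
{"nodes": [
{"id": "S1", "type": "summit", "x": 18, "y": 132, "h": 2071},
{"id": "S2", "type": "summit", "x": 591, "y": 155, "h": 2059},
{"id": "S3", "type": "summit", "x": 402, "y": 393, "h": 2015},
{"id": "L1", "type": "low", "x": 35, "y": 591, "h": 1782},
{"id": "L2", "type": "low", "x": 591, "y": 591, "h": 1802},
{"id": "K1", "type": "saddle", "x": 435, "y": 336, "h": 1937},
{"id": "K2", "type": "saddle", "x": 300, "y": 462, "h": 1927},
{"id": "K3", "type": "saddle", "x": 452, "y": 399, "h": 1919},
{"id": "K4", "type": "saddle", "x": 210, "y": 566, "h": 1897}],
"edges": [["K1", "S2"], ["K1", "S3"], ["K1", "L1"], ["K2", "S1"], ["K2", "S3"], ["K2", "L1"], ["K2", "L2"], ["K3", "S1"], ["K3", "S3"], ["K3", "L1"], ["K3", "L2"], ["K4", "S1"], ["K4", "L1"], ["K4", "L2"]]}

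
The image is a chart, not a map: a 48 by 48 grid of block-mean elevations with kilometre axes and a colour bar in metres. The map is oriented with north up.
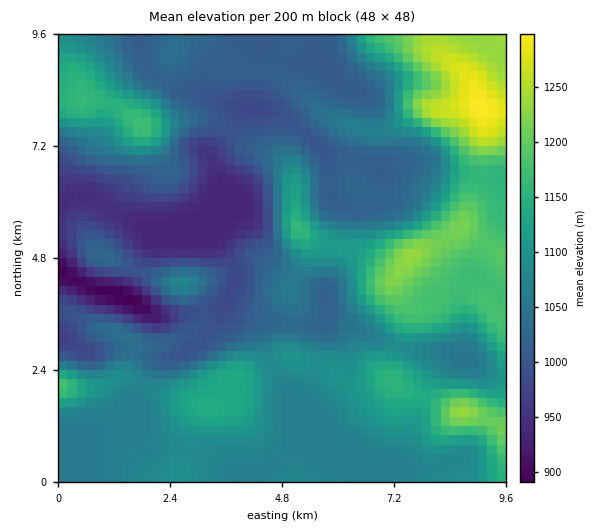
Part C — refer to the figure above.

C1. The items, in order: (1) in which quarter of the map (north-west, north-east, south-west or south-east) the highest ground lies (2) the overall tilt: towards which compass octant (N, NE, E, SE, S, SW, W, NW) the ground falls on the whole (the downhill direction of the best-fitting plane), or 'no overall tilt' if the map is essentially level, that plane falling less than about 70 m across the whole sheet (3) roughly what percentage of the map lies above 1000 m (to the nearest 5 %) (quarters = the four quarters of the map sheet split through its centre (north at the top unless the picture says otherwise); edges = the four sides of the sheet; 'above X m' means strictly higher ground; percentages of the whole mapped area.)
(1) Look to the north-east quarter for the highest ground.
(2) Overall the map slopes down towards the west.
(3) About 85 % of the map lies above 1000 m.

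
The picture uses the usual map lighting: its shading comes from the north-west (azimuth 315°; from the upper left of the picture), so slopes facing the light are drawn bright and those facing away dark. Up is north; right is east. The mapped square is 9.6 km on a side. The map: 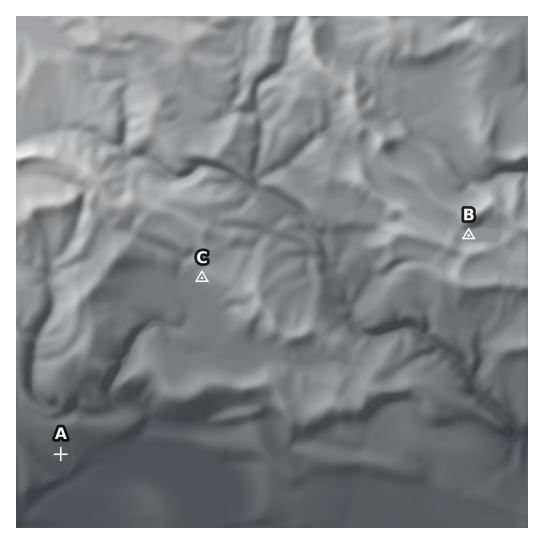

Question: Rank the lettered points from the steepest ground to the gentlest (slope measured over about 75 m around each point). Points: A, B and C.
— C A B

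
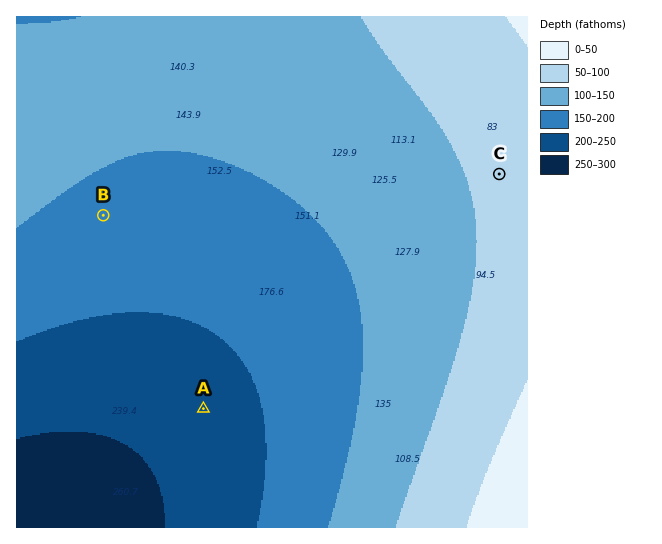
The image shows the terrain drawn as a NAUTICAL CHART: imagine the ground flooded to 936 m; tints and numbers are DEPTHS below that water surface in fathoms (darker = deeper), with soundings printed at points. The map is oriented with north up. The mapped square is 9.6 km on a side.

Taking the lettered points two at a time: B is above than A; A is below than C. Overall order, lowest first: A B C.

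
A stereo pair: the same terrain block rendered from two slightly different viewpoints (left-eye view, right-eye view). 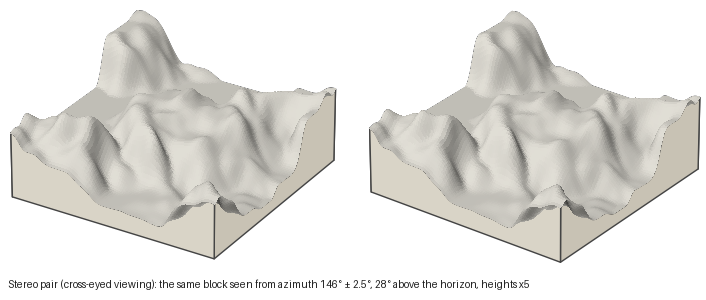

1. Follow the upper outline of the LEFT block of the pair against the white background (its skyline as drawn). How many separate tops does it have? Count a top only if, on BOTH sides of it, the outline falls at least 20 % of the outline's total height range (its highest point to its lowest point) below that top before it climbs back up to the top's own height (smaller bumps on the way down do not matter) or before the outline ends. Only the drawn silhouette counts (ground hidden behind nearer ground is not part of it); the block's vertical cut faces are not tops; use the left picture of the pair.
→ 1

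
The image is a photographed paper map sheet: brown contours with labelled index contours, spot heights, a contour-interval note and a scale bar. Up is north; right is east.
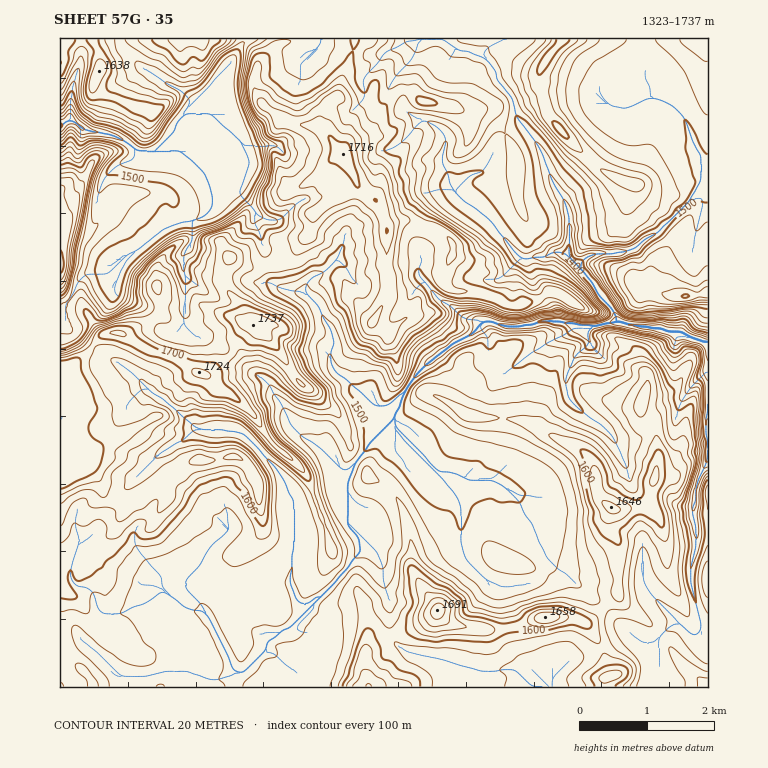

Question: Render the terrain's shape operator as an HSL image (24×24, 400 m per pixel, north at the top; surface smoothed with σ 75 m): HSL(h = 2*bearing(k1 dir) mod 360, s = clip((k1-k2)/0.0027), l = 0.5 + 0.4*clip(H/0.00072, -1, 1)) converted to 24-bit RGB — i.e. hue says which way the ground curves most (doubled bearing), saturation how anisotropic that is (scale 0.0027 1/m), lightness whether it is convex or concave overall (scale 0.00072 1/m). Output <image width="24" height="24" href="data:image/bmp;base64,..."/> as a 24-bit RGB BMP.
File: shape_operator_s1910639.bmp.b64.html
<image width="24" height="24" href="data:image/bmp;base64,Qk32BgAAAAAAADYAAAAoAAAAGAAAABgAAAABABgAAAAAAMAGAAATCwAAEwsAAAAAAAAAAAAAcoKhn2iZf3N1eod4hoF5hoZ7aHZ+foqNhnuDbXR9VHeew82oeHmimmSWgW14hHtpfn9odnx1aHl/Ypie4sy9ST6RbV5+grymmJ1pf2VngI+IgoaKgoCHgnqDj3t8ZXt0d4OLgneESGRszMGXckVcelY+Y2tHhZdnaIdrcXNQVmBHaYxUbJlSb0BTebGNak9Wi4xfdpl9dYV7eXp9gHl5fG94iYh+hnaCaoh6fXCGZm57nbV/VkGD4MndseLhh67Vh2XI5df0xsjwnrbVcUFYeayagVNid1CMhauPjYxrcIB7cHRyfXZ3gXp9goR+gImAhmOHWo5abZOmgrKfVDpoldqdwZGhXTZRUFg7Rl8sfmI+akNNy8ajS0Jsprd6XS2qm3B/npKAdHZpdHRmcn11eIGHjYKEgod2Ym6Aqn+PPbNrf05nVK+un7lpZEJDgllyi6CidYeRdWZ4f25zxMSRODRdzdaoGkCAZI1ml211klmCp61+Xnxzb397fWeAurV6V2qAhbJrkGC0ZFtvep9dnoZqcGd6fJWHhX93e253ZmN4mWp9t8OHPC5OyOG0ExVYeYpUZIlkqISzsn+FZpiMYnFvVT9d0emyOjJZqt6UWTRecmFmi7qHdWSCfW+BhIl8f3p6fnd9Xlltol5syePTdmzJw9GDCwc3qYS7b6x7TnJronyks3yHX2BMQ2Fp1vLHPxRAced1VkVznb62gqySclpsendugH9ye3RweHNxVk5mtNqhT5BvtEFu16eeAGJ7h3t6r5SeimN8NmhDcnfDxb/o1+z0XwI7zf7seSZznqhWVKpedllkfnB9iHx4eXZte3hwdF5gW3yGuOe/WzNsYptizbyaCBKji4x8coltoIKpvJW2MGo8LCoRKxMIt/+3Jg4YYkU/mc2RV0ltf3B2cGFgimZjfaileISij7G/l83Gik1KVy5Fgq9uUaBJVQC9ho9+f5ecbI5/nUFTnzlwn3e31Pf0yzWZVRs8tO3HTJevcEpuNoNxtJ3FmcjFdYufe3aSlpB/fEVXm1KFfpGtzsysUZORVAHekbWkdWV4elFXcU1gja+6ttnYi3hFMxMq0/jgU0zFZypPTTU8t+59GXJjsnWJhnhwWnldhJGBQlabob3Ch0+R4OjNbz+4T7UVuy2yz2WXaLeyj83TVqutdE1MuEl6gbS4mNdkMiZCjzyItW6Q2uW0FikbEF4brHrEu7LXeJC9ebOcMBdOmNzD1fDlLCN/vwAOMl1OTPa+8L7mrEljTmd9g2OXo7rK0uLo59ztSiJyPj913OrYvHu20cThQojDLCwHQDIAJTMAMBgDKeAAMzIAMyQALyQEfJ0lIe5STShENRAi5+LCOWGUmltTd8BaYVgtRzAbVyphksWvkXNaf7p3nTFh50XKzN741eT24NH6zeX+mjf/gwWO3ODv19X2zc/3ovF1PkBWGV9g8uLZMhxduZGcwK+GeVCpuYuqPoFrTX52no52rrpyRD1zvrSPaKyARZZqQlwgoH8tMwAtsO7fzJ3Ek41wbW1S6bd3RUpvVHdhElYYszDsvMvs3K3LdUqiunuwu6eQPVRkn4d2vMFnX3WK1O7ke1CnXiJFvKWKEStd1nqysc0lCkgKvnZibneJ69nAJC5shneNanpxWnpCECUO2XImfhtEOnwt05+eSUpsarJpfcmxccq2YSwrYDVAdnmUl7CZTiR7fJttqJ+KtpClNYJmdJtl8dvaEDVIlpK0lYmxkoSccmJ6O2VYk03H3rzWbKNkoYStmM63nX9sW0hAYkxXc4OKo5h7haN4UiRTcYNekcGjrbnKfHecXmZ+nEq//M/zIUxvXGc0fGplgXBzb3qJFmRIsYlHkG5ovM+rSndZpFdee1p+sE6pTYNifql5jEmNgD1ep9/FapmRhmhghG1xfGp7MBgFMR8CbRcdoOF3PGdmf5KJWTVev3E0bs6phbmnnbWEnWedbJKij1JwSXQ+tpuDU5lhPxM41vXfXlmPc2VsgXl3jYCCh2d7Fh6v0Orir9Tg7tvwITubY3dlLRFD1fbYVoGZvYGrureDjF+Nhz9/jZzZnrjUn5WydkGUe8mcjK5kZ1pkeXJwdn5zfmtvlHd2Bo2o8/LYR3FWSCYfvFJDJ4lCFCpd6u24YFNcQmBKxZl6XG+bWYGYl4ZjcWhajnxqXjpw1NKwe4FjZmhweoB8e3l+enF7i5V+STPCr9eBbzN1g3StpbfF57/UAzI54s2akHCYZXh9pJJycZddVH9beWtffmlmgFxhZY+AUY1M2JabXoKYc4eNc3GCgHaLhpmJ"/>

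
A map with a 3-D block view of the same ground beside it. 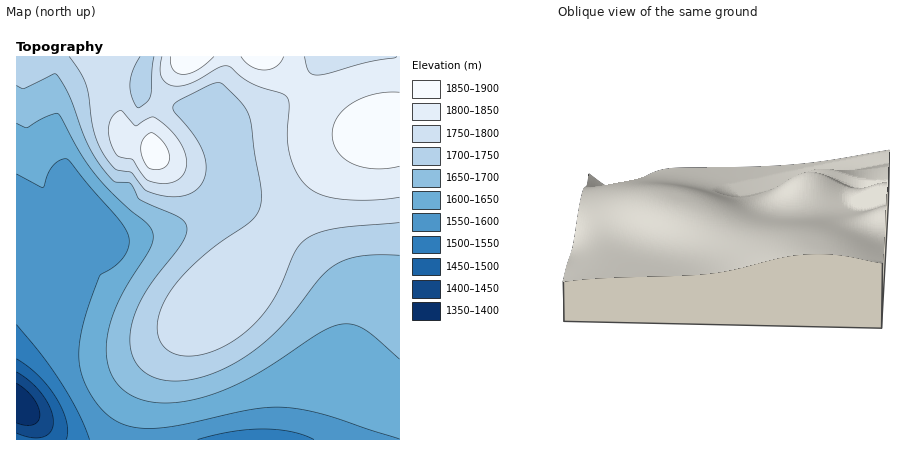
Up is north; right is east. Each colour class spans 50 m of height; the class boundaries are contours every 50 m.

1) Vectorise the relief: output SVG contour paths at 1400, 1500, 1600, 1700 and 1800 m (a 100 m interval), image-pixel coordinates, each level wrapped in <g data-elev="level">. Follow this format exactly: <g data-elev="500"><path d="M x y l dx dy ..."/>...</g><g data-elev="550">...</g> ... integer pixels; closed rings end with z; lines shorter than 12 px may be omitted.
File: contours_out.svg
<g data-elev="1400"><path d="M16 383l10 7 7 8 5 8 2 8-2 7-4 4-8 0-10-2"/></g><g data-elev="1500"><path d="M16 359l22 17 18 22 10 22 2 10-2 10"/></g><g data-elev="1600"><path d="M16 174l26 13 6-14 5-7 7-6 8-1 50 59 10 16 1 12-5 10-8 10-17 10-14 40-6 30 1 20 5 18 13 20 14 14 8 5 12 4 24 1 28-4 68-15 18-2 16 0 40 8 74 24"/></g><g data-elev="1700"><path d="M16 85l8 3 30-14 2 0 14 22 19 52 9 14 10 14 8 6 14 1 10 16 38 17 8 8 1 8-3 8-38 52-9 16-6 18-1 16 3 16 7 11 12 8 16 4 18-1 20-4 20-8 24-15 23-19 19-20 28-35 14-13 12-6 14-4 40-1"/></g><g data-elev="1800"><path d="M162 184l8-1 6-2 6-4 3-5 2-8-1-6-6-16-11-14-15-11-4 1-14 8-14-15-2-1-2 2-7 6-2 11 1 11 6 13 4 4 12 2 16 21z"/><path d="M162 56l-2 12 1 8 4 6 5 3 8 1 10-2 30-16 8-2 4 1 12 10 10 6 34 13 3 8-2 32 3 22 10 20 6 8 8 5 14 6 20 3 26 0 26-3"/><path d="M397 57l-31 5-36 11-12 2-6-1-3-2-5-16"/></g>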